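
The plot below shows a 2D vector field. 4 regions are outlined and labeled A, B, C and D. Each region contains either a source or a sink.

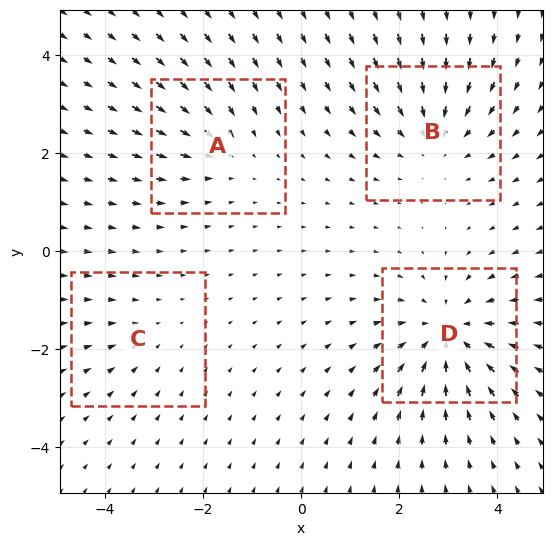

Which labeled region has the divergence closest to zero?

C

Divergence at each region's feature centre — A: about -3, B: about -4, C: about -2, D: about -5. Region C is closest to zero.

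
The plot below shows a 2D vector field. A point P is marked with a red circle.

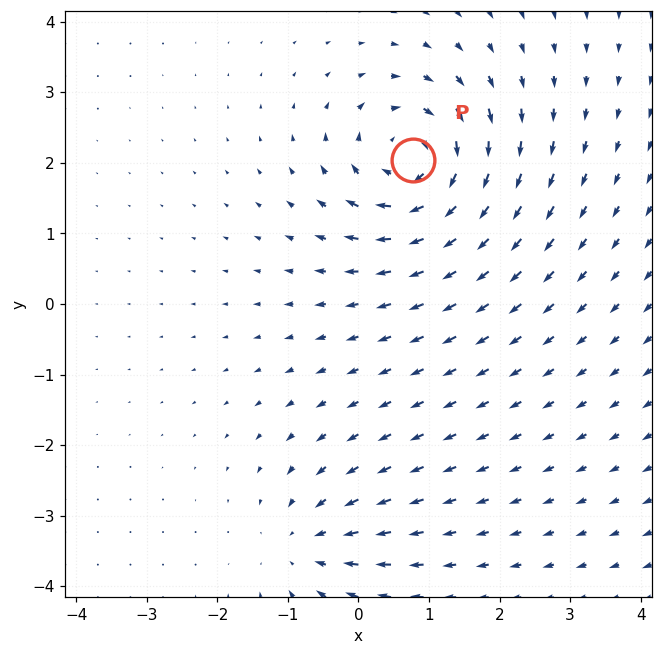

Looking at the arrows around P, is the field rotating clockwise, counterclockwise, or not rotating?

clockwise

Near P at (0.8, 2.0) the arrows circulate clockwise. The curl (z-component) there is about -6; negative curl means clockwise rotation.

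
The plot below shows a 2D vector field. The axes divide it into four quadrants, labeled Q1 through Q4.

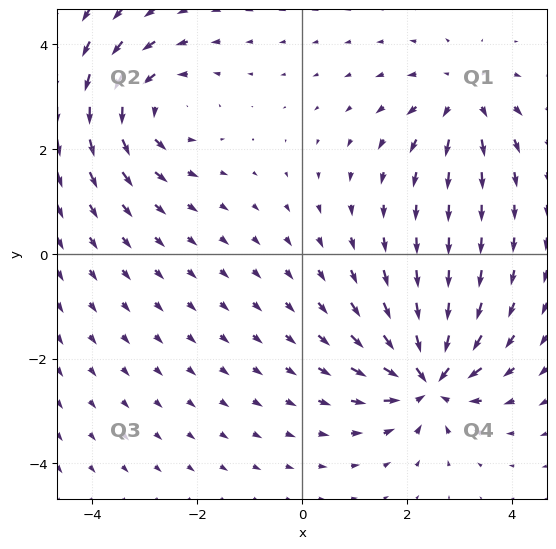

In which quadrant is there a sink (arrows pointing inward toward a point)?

The sink sits at approximately (2.4, -2.4), which lies in quadrant Q4. The divergence there is about -6, negative as expected for a sink.

Q4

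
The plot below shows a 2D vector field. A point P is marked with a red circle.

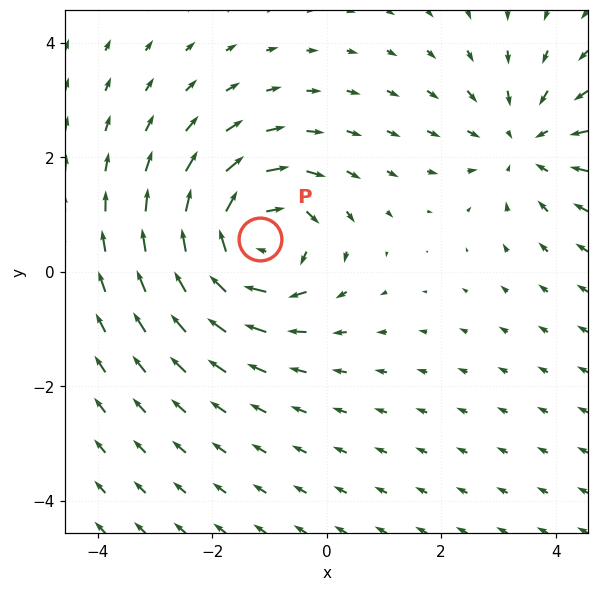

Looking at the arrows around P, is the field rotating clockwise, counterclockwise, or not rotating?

Near P at (-1.2, 0.6) the arrows circulate clockwise. The curl (z-component) there is about -5; negative curl means clockwise rotation.

clockwise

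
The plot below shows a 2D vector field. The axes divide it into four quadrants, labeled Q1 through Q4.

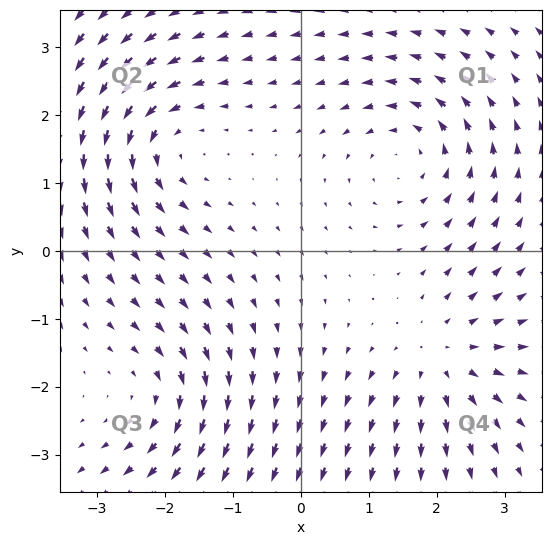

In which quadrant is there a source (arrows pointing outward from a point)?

The source sits at approximately (2.1, -1.6), which lies in quadrant Q4. The divergence there is about +3, positive as expected for a source.

Q4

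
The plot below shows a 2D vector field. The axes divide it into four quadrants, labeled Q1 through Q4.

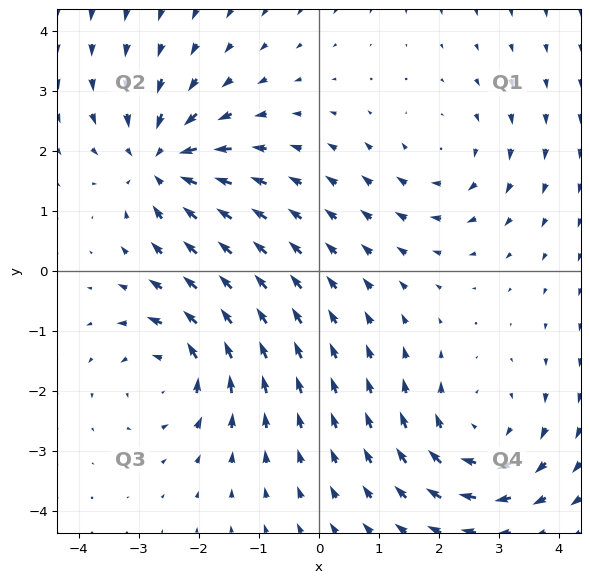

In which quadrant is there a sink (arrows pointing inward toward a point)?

The sink sits at approximately (-2.6, 1.8), which lies in quadrant Q2. The divergence there is about -5, negative as expected for a sink.

Q2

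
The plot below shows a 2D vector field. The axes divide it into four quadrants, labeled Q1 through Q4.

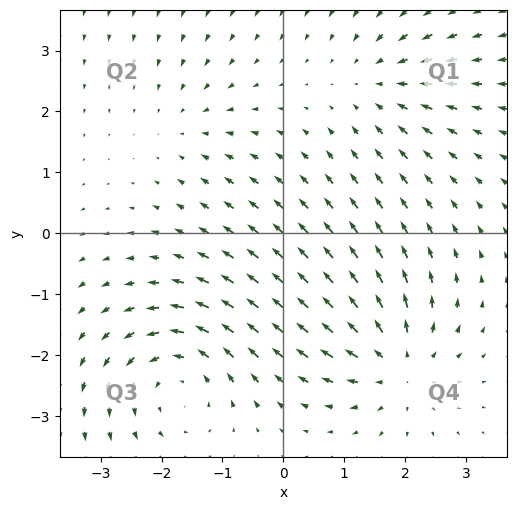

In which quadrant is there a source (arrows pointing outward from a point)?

The source sits at approximately (1.9, -2.2), which lies in quadrant Q4. The divergence there is about +5, positive as expected for a source.

Q4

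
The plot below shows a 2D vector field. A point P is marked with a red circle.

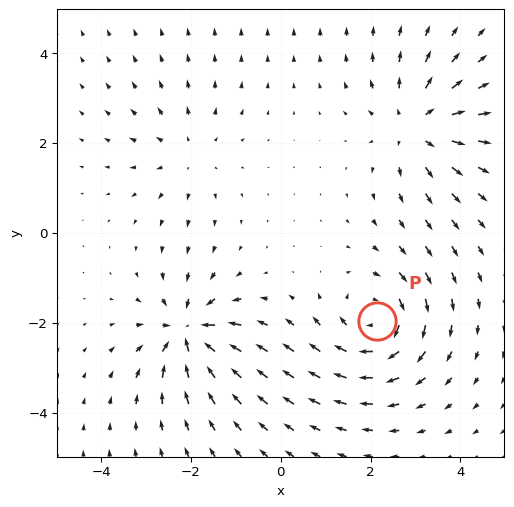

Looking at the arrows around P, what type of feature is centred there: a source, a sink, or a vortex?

vortex

At P (2.1, -1.9) the arrows circulate clockwise. Divergence ≈0, curl about -5 — near-zero divergence with nonzero curl is a vortex.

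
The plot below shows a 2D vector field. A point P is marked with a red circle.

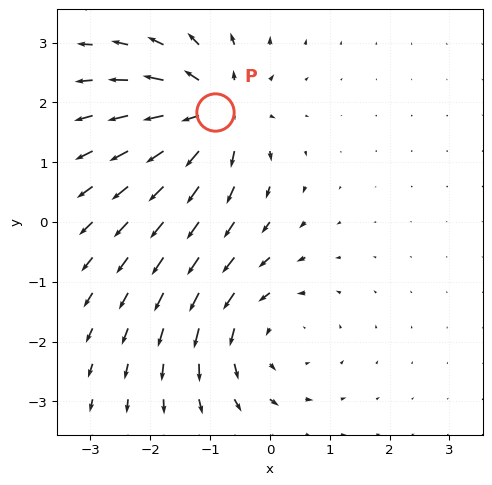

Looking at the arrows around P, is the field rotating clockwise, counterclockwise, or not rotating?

Near P at (-0.9, 1.8) the arrows show no circulation. The curl there is ≈0.

not rotating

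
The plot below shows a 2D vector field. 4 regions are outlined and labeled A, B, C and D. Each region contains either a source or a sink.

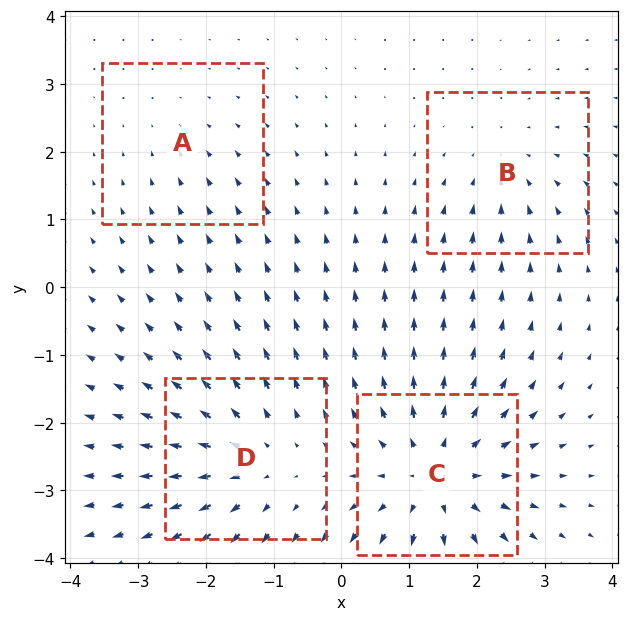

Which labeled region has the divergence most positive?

Divergence at each region's feature centre — A: about -2, B: about -3, C: about +7, D: about +5. Region C is most positive.

C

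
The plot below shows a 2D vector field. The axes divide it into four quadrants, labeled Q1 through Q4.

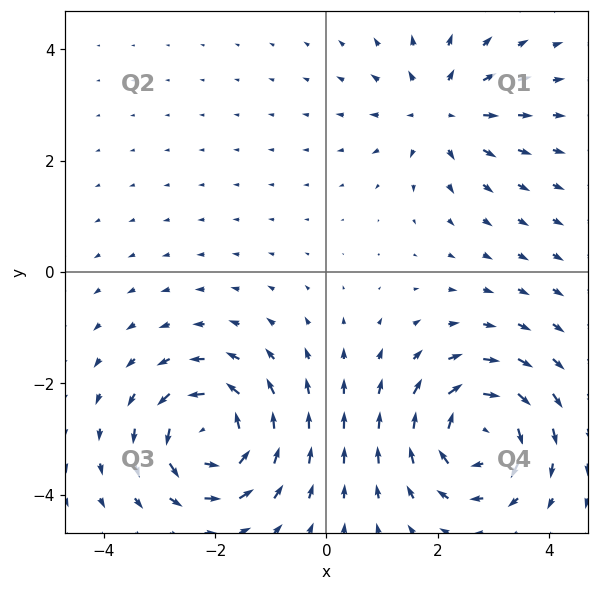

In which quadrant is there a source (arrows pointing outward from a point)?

The source sits at approximately (2.0, 2.9), which lies in quadrant Q1. The divergence there is about +4, positive as expected for a source.

Q1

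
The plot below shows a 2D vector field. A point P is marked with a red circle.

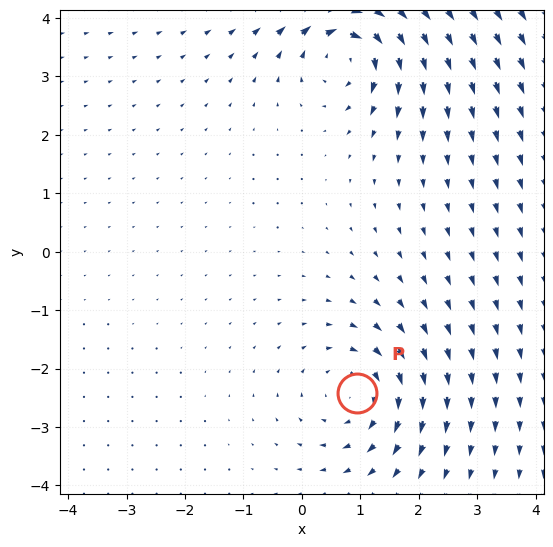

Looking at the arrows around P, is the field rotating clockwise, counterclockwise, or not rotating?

Near P at (1.0, -2.4) the arrows circulate clockwise. The curl (z-component) there is about -4; negative curl means clockwise rotation.

clockwise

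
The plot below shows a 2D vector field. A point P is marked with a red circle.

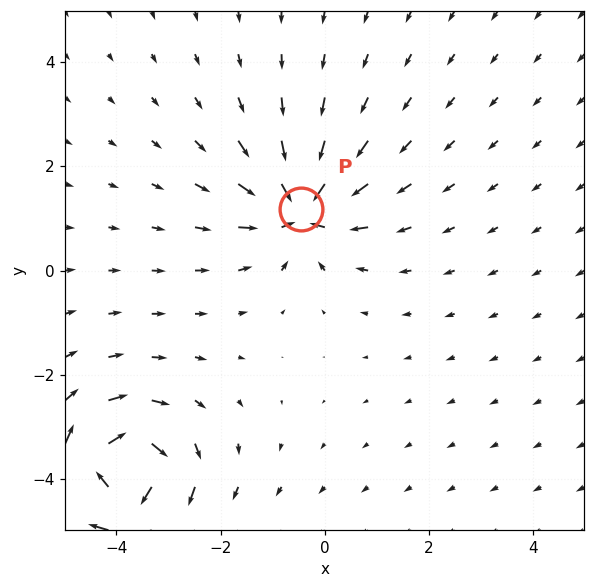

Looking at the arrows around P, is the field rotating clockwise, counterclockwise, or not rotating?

not rotating

Near P at (-0.5, 1.2) the arrows show no circulation. The curl there is ≈0.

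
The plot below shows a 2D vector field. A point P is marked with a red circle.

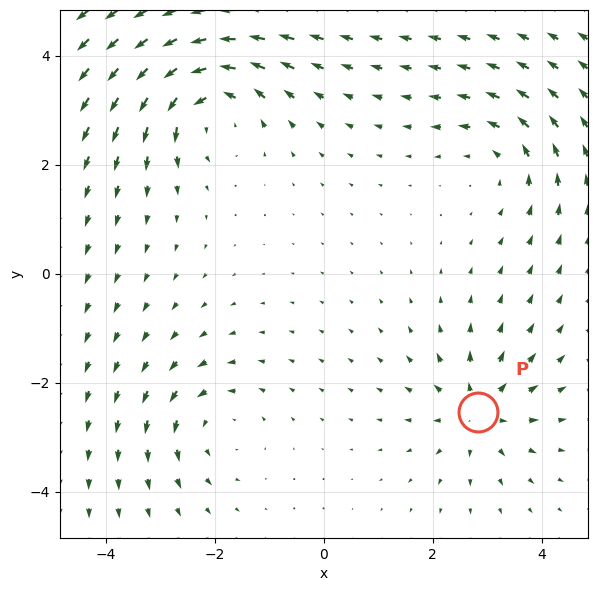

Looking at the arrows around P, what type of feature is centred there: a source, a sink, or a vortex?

source

At P (2.8, -2.5) the arrows spread outward. Divergence about +4, curl ≈0 — positive divergence with near-zero curl is a source.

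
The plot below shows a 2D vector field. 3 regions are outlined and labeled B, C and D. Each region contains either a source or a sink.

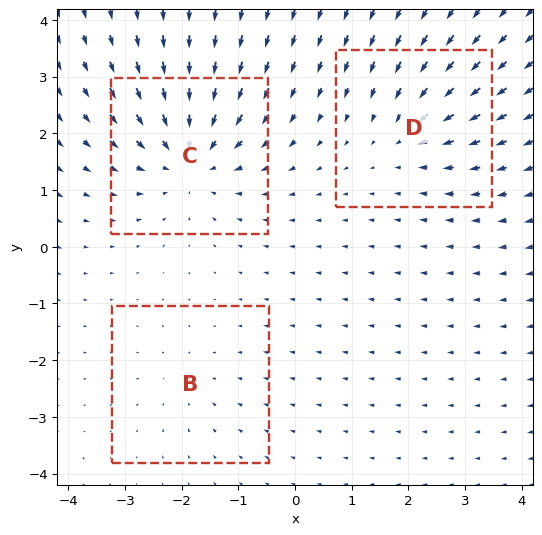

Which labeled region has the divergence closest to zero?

Divergence at each region's feature centre — B: about -2, C: about -5, D: about -3. Region B is closest to zero.

B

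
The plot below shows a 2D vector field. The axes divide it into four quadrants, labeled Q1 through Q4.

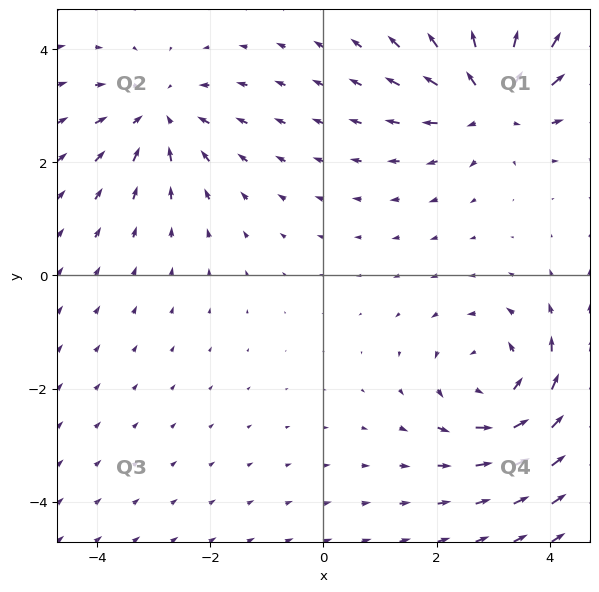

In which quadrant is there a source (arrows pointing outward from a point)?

Q1

The source sits at approximately (3.0, 3.1), which lies in quadrant Q1. The divergence there is about +4, positive as expected for a source.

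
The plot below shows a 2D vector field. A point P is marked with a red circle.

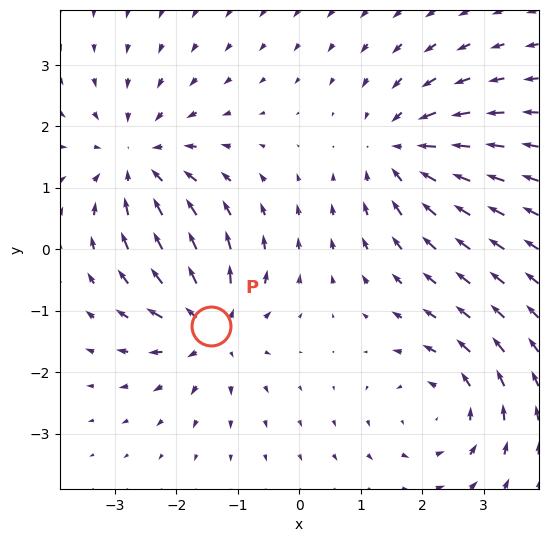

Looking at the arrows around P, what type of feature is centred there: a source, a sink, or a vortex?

At P (-1.4, -1.2) the arrows spread outward. Divergence about +5, curl ≈0 — positive divergence with near-zero curl is a source.

source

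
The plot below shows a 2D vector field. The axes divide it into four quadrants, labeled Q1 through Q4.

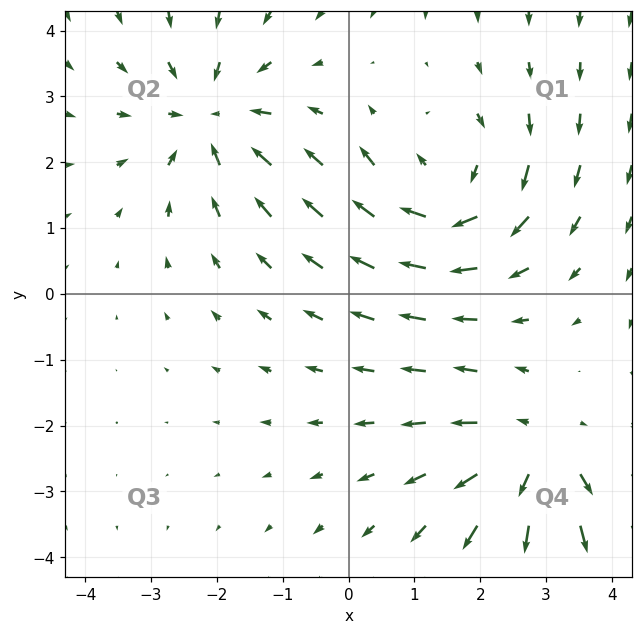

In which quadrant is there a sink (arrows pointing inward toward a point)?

The sink sits at approximately (-2.1, 2.7), which lies in quadrant Q2. The divergence there is about -4, negative as expected for a sink.

Q2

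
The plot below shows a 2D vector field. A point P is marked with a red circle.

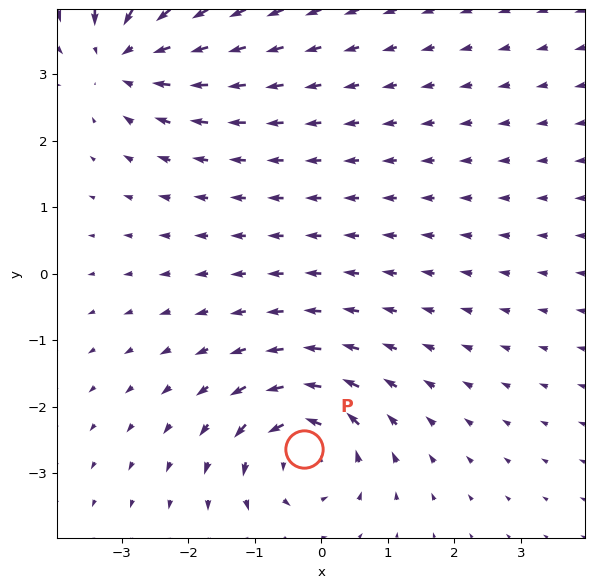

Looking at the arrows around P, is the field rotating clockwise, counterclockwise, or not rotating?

Near P at (-0.3, -2.6) the arrows circulate counterclockwise. The curl (z-component) there is about +3; positive curl means counterclockwise rotation.

counterclockwise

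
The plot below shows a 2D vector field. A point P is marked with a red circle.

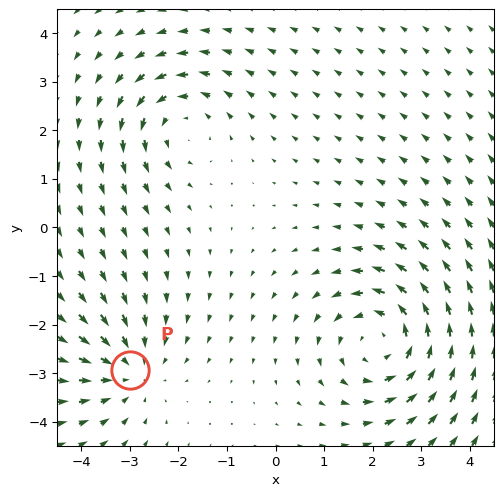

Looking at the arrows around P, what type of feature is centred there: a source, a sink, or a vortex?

sink

At P (-3.0, -2.9) the arrows converge inward. Divergence about -3, curl ≈0 — negative divergence with near-zero curl is a sink.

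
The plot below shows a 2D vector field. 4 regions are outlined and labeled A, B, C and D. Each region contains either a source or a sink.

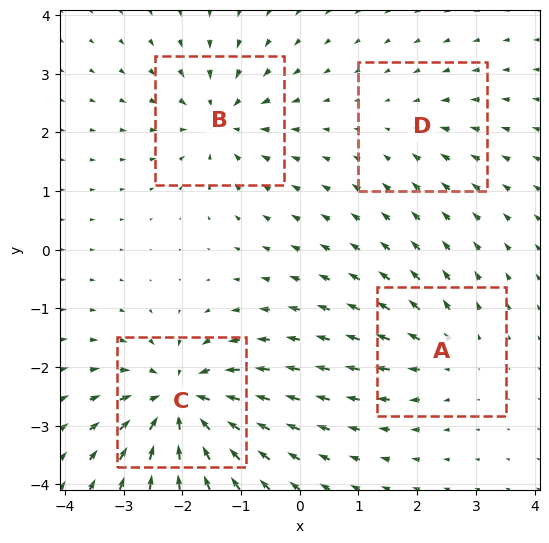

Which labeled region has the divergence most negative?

C

Divergence at each region's feature centre — A: about +4, B: about -6, C: about -8, D: about -2. Region C is most negative.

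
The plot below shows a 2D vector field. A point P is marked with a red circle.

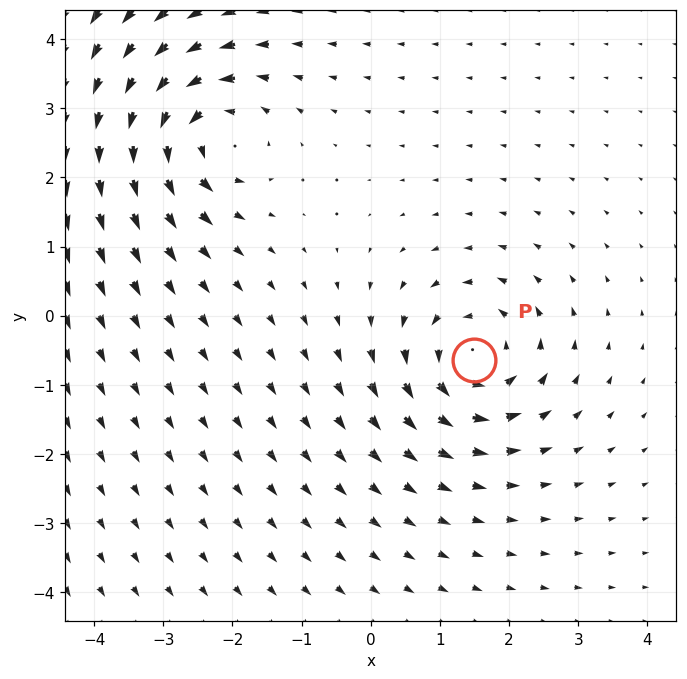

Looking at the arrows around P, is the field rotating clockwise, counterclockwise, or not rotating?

Near P at (1.5, -0.6) the arrows circulate counterclockwise. The curl (z-component) there is about +6; positive curl means counterclockwise rotation.

counterclockwise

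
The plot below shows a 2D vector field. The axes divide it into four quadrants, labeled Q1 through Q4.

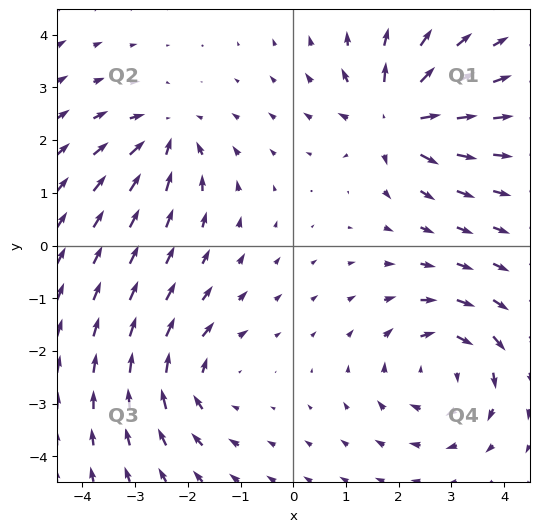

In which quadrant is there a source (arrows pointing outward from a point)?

Q1

The source sits at approximately (1.9, 2.4), which lies in quadrant Q1. The divergence there is about +7, positive as expected for a source.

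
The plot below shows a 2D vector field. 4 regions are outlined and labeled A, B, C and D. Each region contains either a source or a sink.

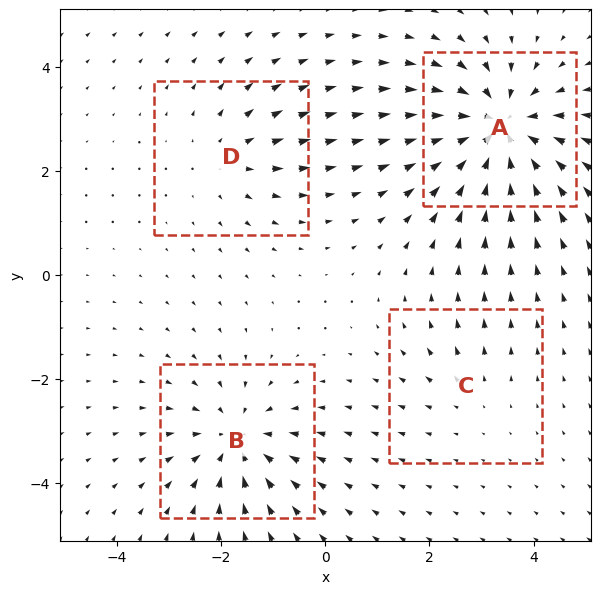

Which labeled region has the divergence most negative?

A

Divergence at each region's feature centre — A: about -7, B: about -5, C: about +2, D: about +3. Region A is most negative.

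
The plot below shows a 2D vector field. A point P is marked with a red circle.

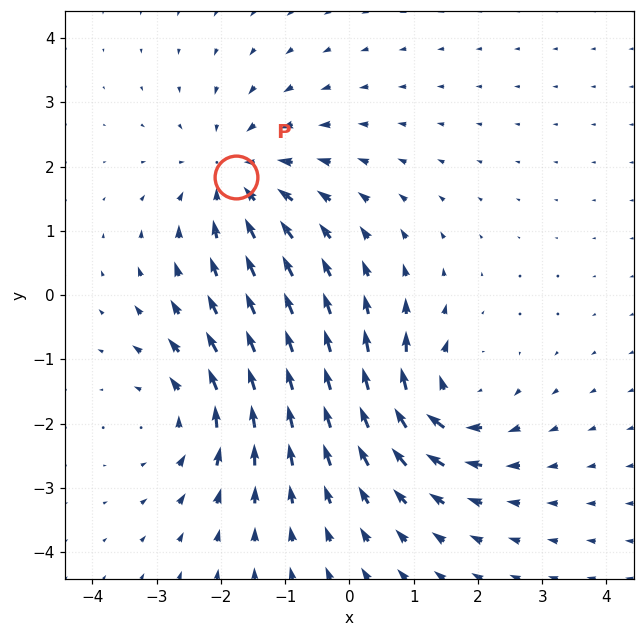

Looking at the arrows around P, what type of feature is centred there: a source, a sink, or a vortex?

sink

At P (-1.8, 1.8) the arrows converge inward. Divergence about -4, curl ≈0 — negative divergence with near-zero curl is a sink.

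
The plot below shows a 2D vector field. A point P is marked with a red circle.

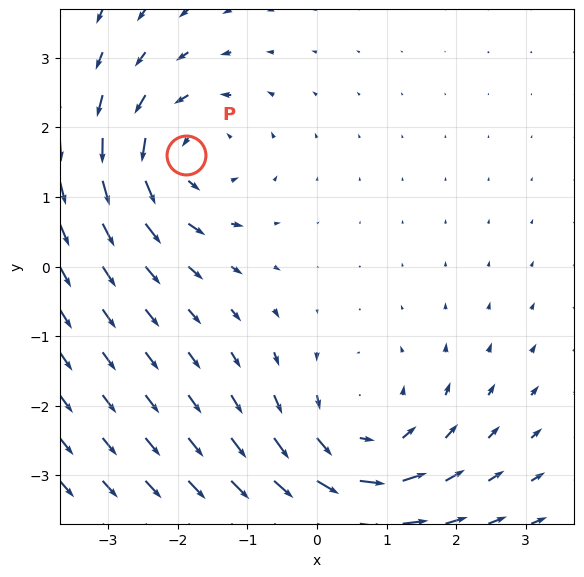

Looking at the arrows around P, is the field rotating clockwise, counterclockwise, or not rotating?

counterclockwise

Near P at (-1.9, 1.6) the arrows circulate counterclockwise. The curl (z-component) there is about +4; positive curl means counterclockwise rotation.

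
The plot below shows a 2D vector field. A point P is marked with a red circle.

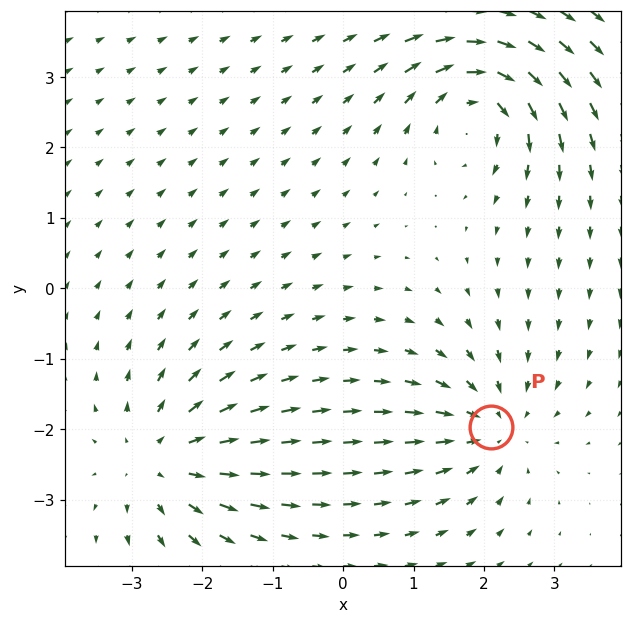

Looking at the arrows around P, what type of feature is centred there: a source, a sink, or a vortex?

At P (2.1, -2.0) the arrows converge inward. Divergence about -5, curl ≈0 — negative divergence with near-zero curl is a sink.

sink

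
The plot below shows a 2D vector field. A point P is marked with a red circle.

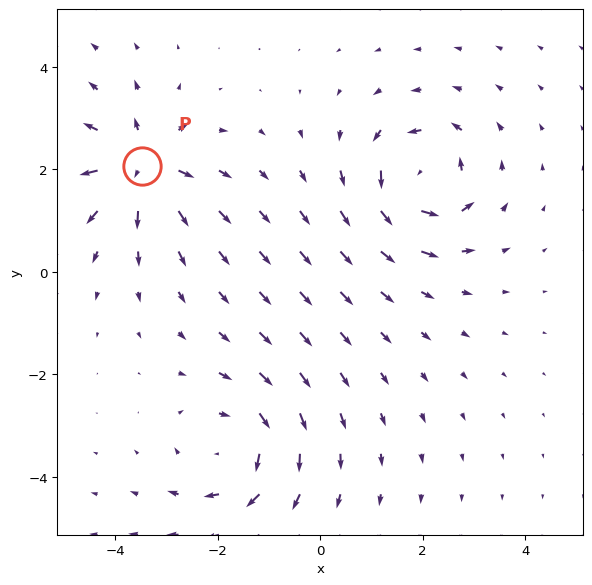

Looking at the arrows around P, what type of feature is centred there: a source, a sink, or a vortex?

At P (-3.5, 2.1) the arrows spread outward. Divergence about +6, curl ≈0 — positive divergence with near-zero curl is a source.

source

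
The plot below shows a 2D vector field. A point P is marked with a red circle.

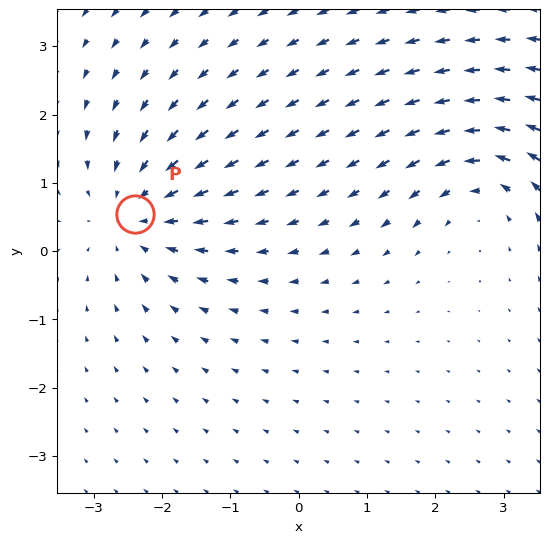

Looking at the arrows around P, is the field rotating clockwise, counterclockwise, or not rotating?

not rotating

Near P at (-2.4, 0.5) the arrows show no circulation. The curl there is ≈0.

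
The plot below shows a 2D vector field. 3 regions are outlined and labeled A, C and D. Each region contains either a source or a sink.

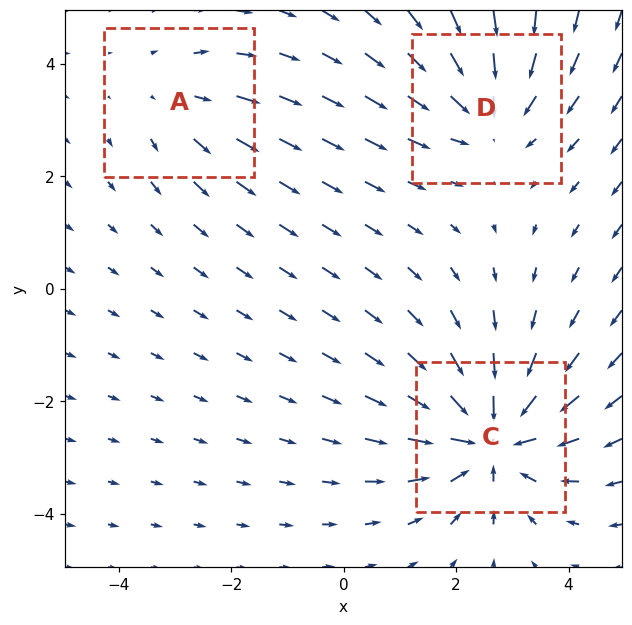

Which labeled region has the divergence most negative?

C

Divergence at each region's feature centre — A: about +2, C: about -4, D: about -3. Region C is most negative.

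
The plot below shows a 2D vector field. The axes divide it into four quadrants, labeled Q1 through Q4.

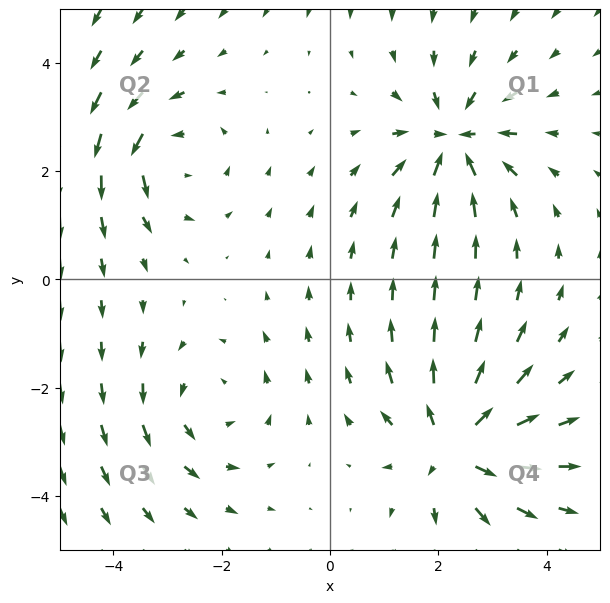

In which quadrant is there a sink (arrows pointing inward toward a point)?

Q1

The sink sits at approximately (2.3, 2.6), which lies in quadrant Q1. The divergence there is about -6, negative as expected for a sink.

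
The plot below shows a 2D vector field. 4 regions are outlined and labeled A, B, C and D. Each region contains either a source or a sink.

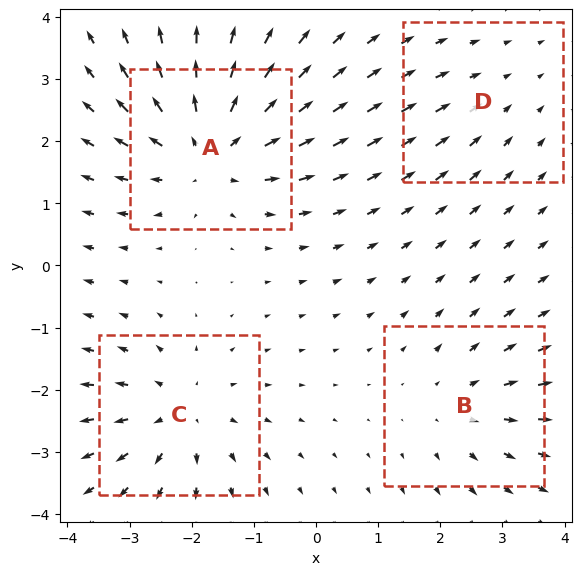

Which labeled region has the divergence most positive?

A

Divergence at each region's feature centre — A: about +6, B: about +3, C: about +4, D: about -2. Region A is most positive.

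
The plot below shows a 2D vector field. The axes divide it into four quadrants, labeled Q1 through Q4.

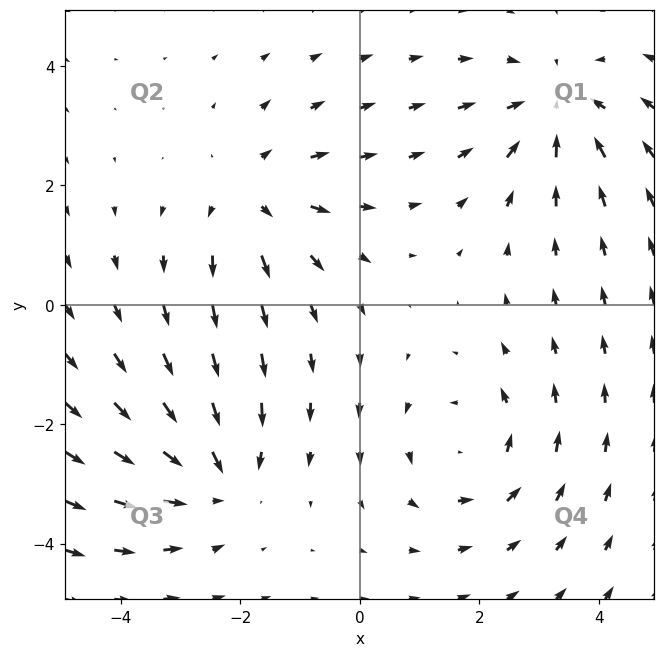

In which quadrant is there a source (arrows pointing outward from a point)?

The source sits at approximately (-1.8, 1.8), which lies in quadrant Q2. The divergence there is about +3, positive as expected for a source.

Q2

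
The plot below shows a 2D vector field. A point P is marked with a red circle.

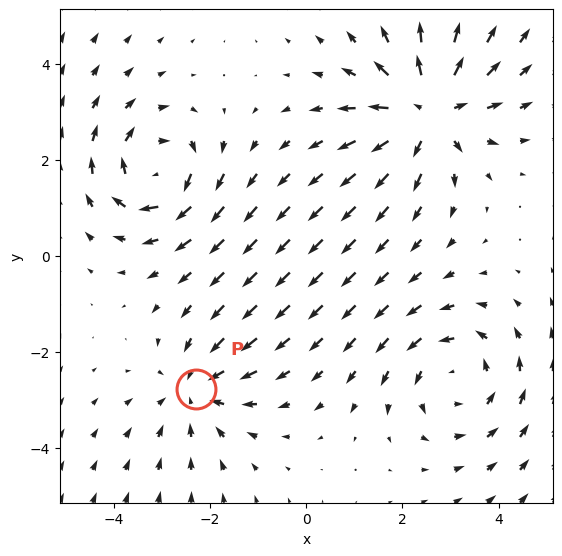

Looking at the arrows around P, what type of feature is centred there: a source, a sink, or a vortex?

At P (-2.3, -2.8) the arrows converge inward. Divergence about -3, curl ≈0 — negative divergence with near-zero curl is a sink.

sink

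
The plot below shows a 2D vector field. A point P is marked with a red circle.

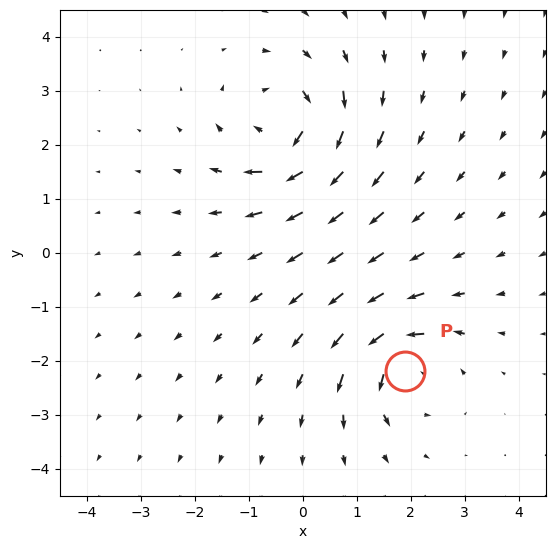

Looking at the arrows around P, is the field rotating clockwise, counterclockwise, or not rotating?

counterclockwise

Near P at (1.9, -2.2) the arrows circulate counterclockwise. The curl (z-component) there is about +4; positive curl means counterclockwise rotation.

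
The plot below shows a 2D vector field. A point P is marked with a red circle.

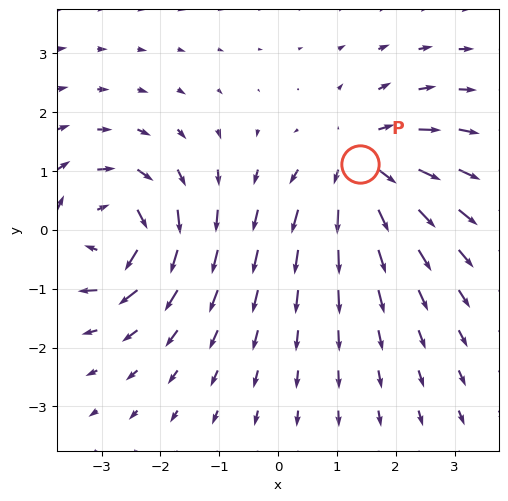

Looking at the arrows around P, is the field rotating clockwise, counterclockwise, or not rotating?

Near P at (1.4, 1.1) the arrows show no circulation. The curl there is ≈0.

not rotating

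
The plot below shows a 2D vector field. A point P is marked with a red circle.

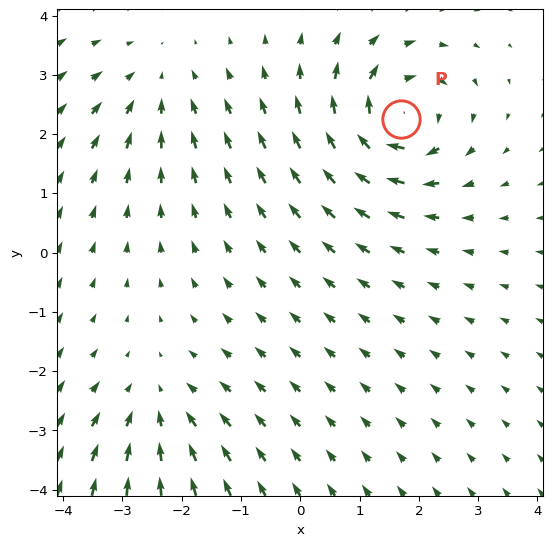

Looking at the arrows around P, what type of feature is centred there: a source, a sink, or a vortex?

At P (1.7, 2.3) the arrows circulate clockwise. Divergence ≈0, curl about -6 — near-zero divergence with nonzero curl is a vortex.

vortex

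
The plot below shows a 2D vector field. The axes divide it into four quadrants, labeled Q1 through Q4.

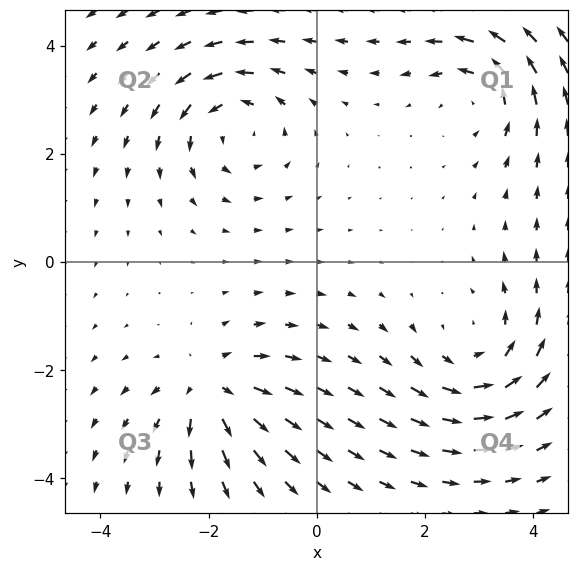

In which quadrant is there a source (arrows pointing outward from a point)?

The source sits at approximately (-2.0, -2.3), which lies in quadrant Q3. The divergence there is about +5, positive as expected for a source.

Q3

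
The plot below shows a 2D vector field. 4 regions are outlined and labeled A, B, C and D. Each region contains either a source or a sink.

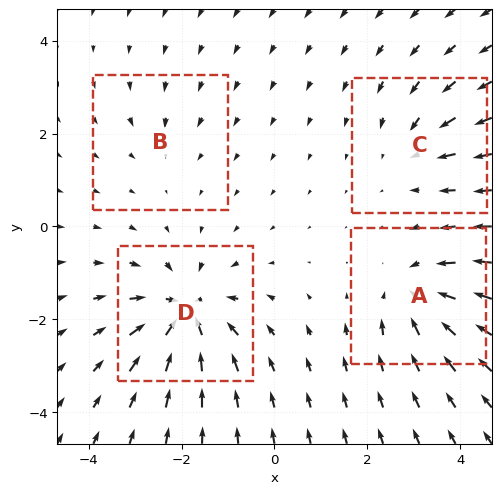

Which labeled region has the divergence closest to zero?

B

Divergence at each region's feature centre — A: about -5, B: about -2, C: about -4, D: about -7. Region B is closest to zero.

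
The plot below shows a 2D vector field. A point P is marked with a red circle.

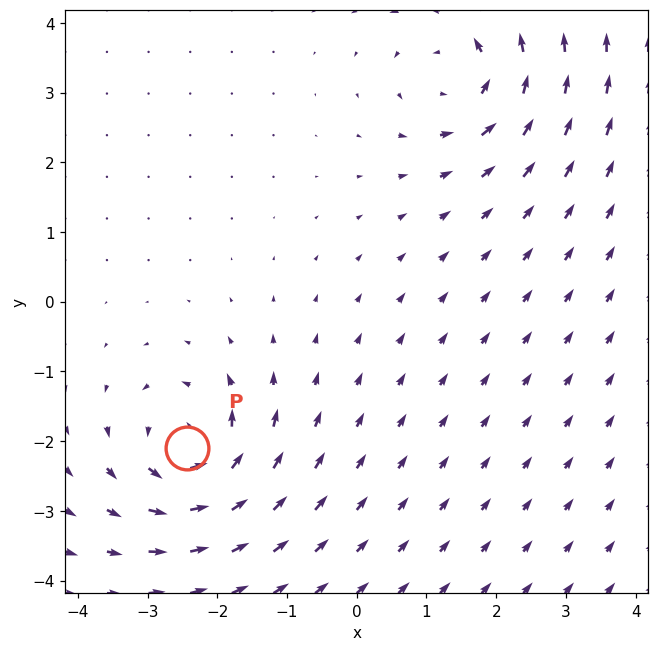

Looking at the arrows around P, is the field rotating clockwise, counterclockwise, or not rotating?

Near P at (-2.4, -2.1) the arrows circulate counterclockwise. The curl (z-component) there is about +6; positive curl means counterclockwise rotation.

counterclockwise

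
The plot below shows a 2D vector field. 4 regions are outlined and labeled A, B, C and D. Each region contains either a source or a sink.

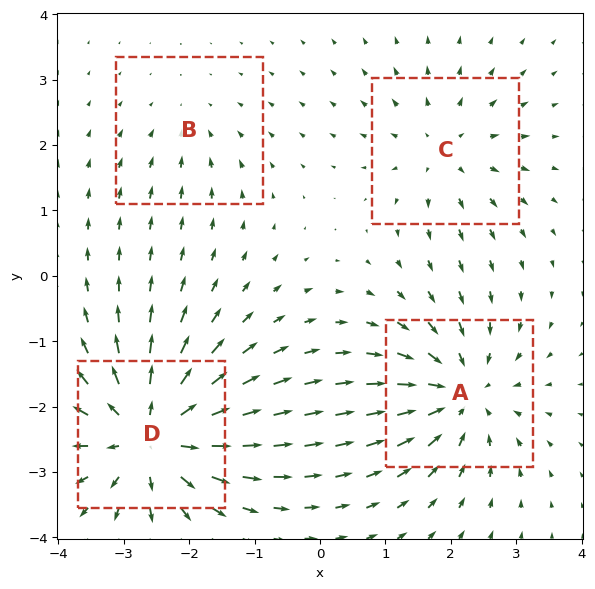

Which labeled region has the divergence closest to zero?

B

Divergence at each region's feature centre — A: about -6, B: about -2, C: about +4, D: about +7. Region B is closest to zero.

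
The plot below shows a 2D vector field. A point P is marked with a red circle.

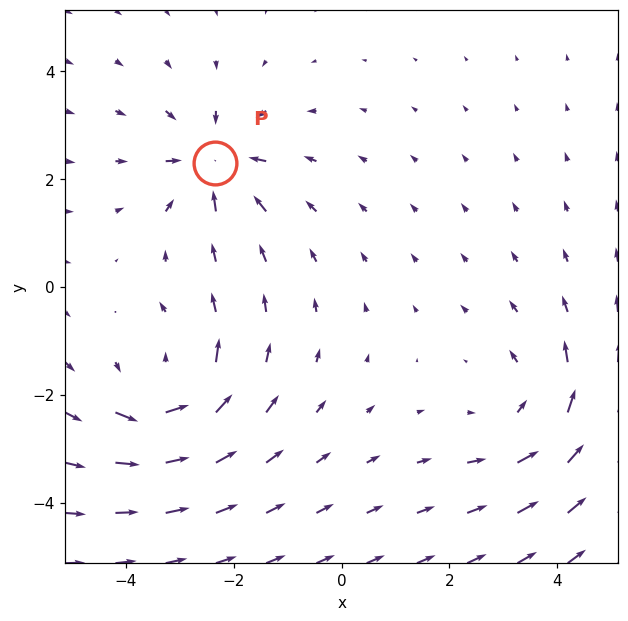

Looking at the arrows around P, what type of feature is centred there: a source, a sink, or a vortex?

sink

At P (-2.4, 2.3) the arrows converge inward. Divergence about -4, curl ≈0 — negative divergence with near-zero curl is a sink.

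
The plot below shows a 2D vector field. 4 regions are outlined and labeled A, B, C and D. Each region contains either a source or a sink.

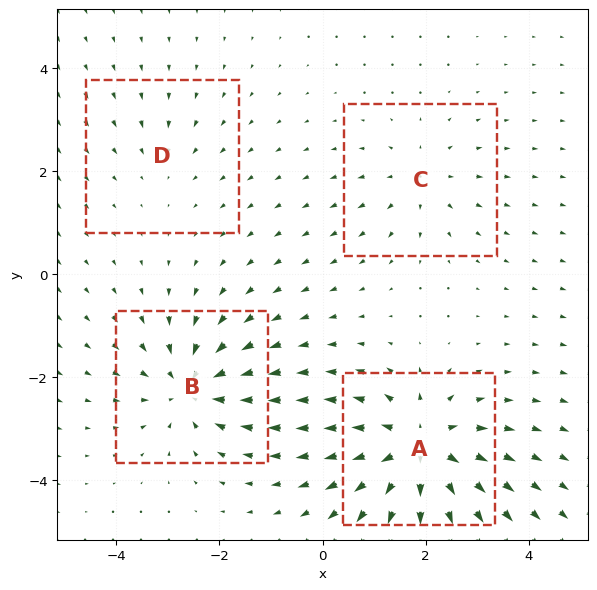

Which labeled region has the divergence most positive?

Divergence at each region's feature centre — A: about +7, B: about -6, C: about +3, D: about -2. Region A is most positive.

A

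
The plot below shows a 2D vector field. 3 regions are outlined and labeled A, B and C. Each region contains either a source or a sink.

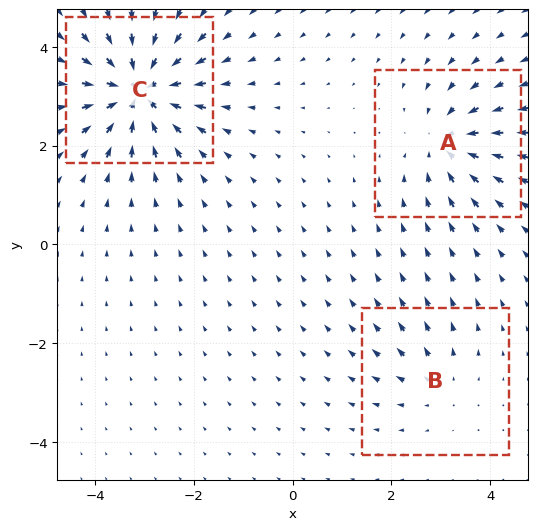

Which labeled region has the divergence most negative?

Divergence at each region's feature centre — A: about -4, B: about +2, C: about -7. Region C is most negative.

C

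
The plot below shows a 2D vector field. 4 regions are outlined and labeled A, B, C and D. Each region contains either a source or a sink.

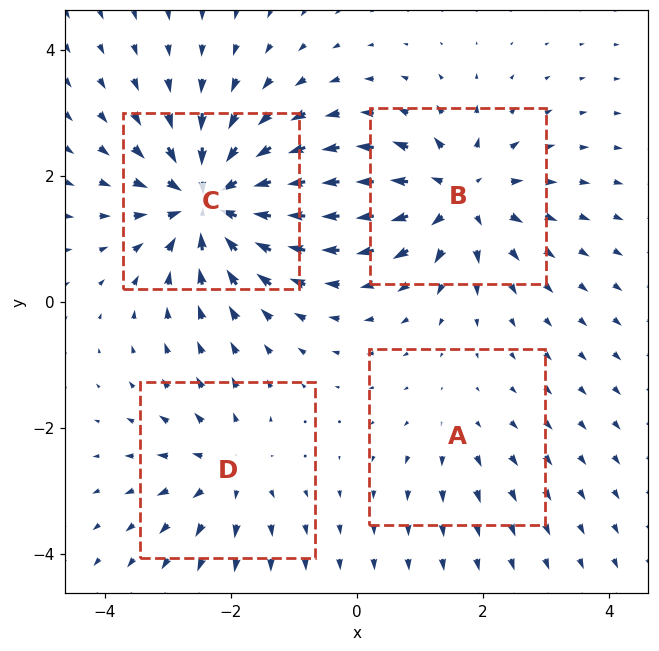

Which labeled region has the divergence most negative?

C

Divergence at each region's feature centre — A: about +2, B: about +6, C: about -8, D: about +4. Region C is most negative.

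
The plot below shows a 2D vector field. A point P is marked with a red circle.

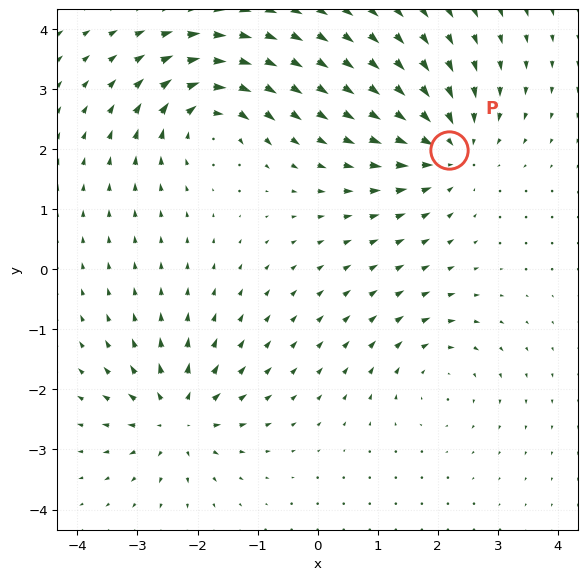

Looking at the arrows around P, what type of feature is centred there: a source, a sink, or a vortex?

At P (2.2, 2.0) the arrows converge inward. Divergence about -5, curl ≈0 — negative divergence with near-zero curl is a sink.

sink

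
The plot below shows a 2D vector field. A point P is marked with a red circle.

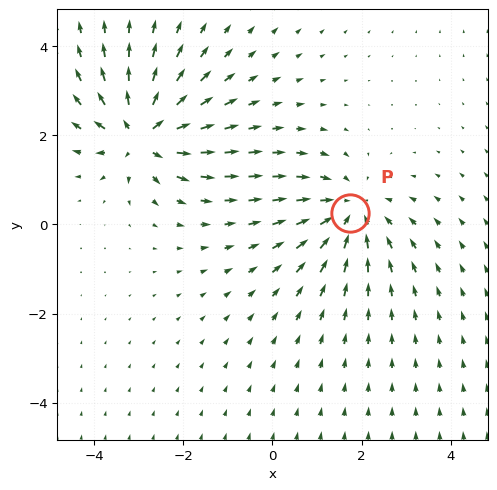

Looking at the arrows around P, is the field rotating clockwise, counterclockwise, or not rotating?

not rotating

Near P at (1.7, 0.3) the arrows show no circulation. The curl there is ≈0.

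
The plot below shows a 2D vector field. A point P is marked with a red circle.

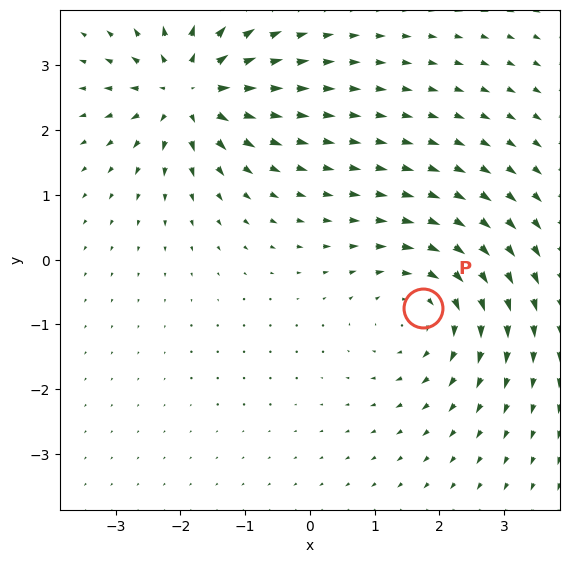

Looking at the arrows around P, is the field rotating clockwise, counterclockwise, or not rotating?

Near P at (1.7, -0.8) the arrows circulate clockwise. The curl (z-component) there is about -4; negative curl means clockwise rotation.

clockwise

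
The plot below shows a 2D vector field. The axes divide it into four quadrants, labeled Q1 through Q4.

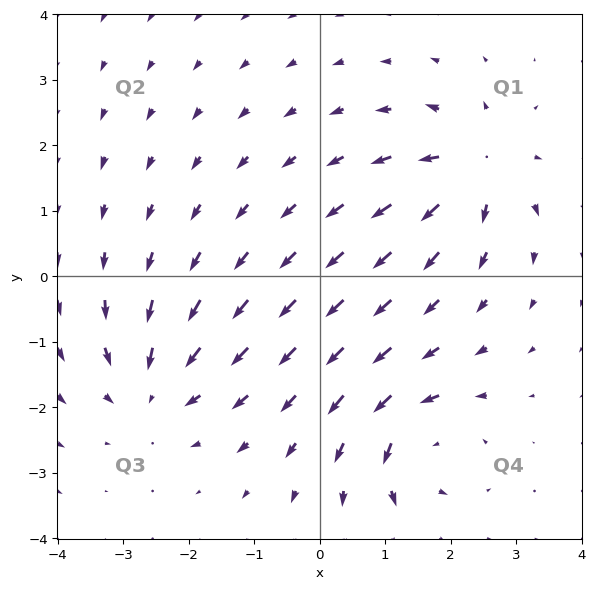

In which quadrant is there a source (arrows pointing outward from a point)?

Q1

The source sits at approximately (2.4, 1.7), which lies in quadrant Q1. The divergence there is about +6, positive as expected for a source.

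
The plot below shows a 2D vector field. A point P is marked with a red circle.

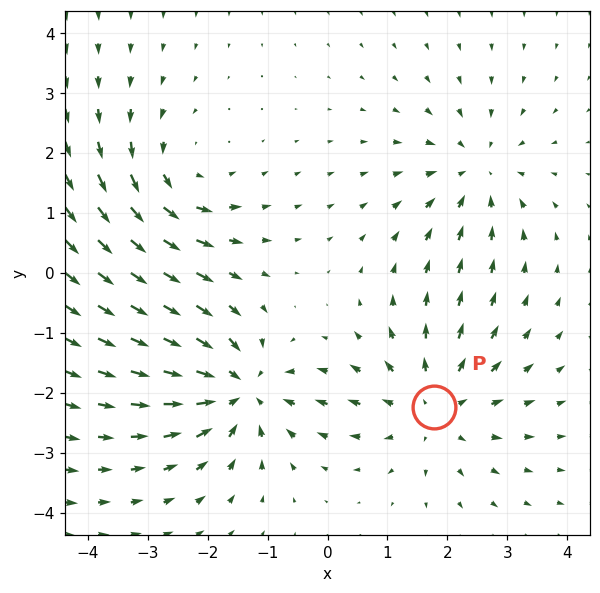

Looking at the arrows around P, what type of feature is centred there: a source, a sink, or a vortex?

At P (1.8, -2.2) the arrows spread outward. Divergence about +4, curl ≈0 — positive divergence with near-zero curl is a source.

source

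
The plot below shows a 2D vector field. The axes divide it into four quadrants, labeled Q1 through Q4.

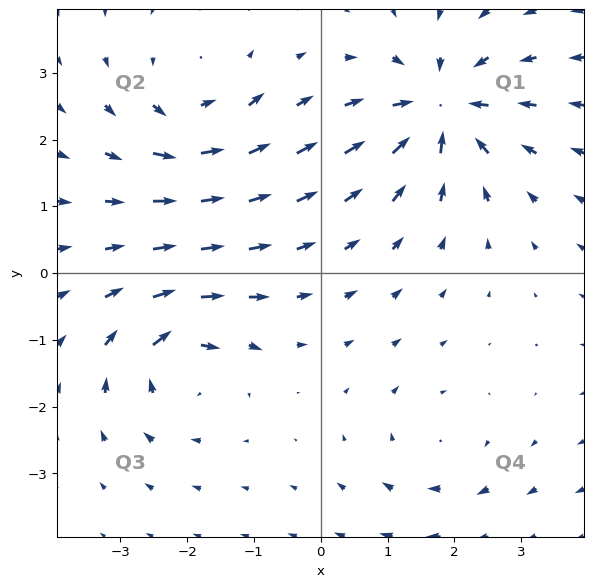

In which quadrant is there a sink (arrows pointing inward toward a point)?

The sink sits at approximately (1.8, 2.5), which lies in quadrant Q1. The divergence there is about -6, negative as expected for a sink.

Q1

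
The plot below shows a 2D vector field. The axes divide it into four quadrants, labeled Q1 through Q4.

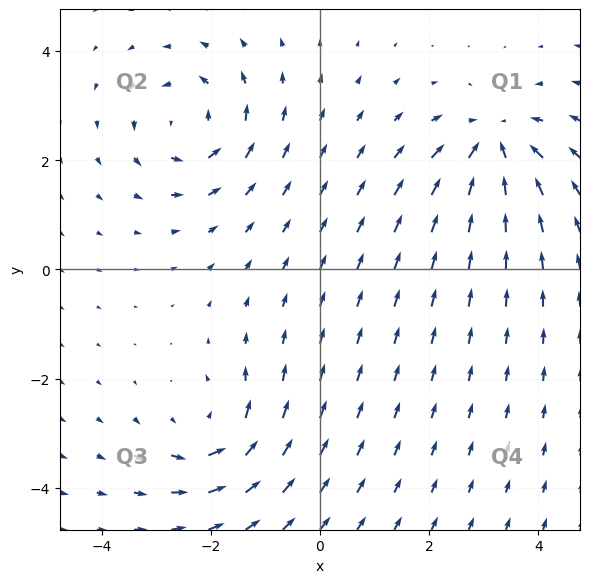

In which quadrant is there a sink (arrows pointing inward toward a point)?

The sink sits at approximately (3.2, 2.3), which lies in quadrant Q1. The divergence there is about -5, negative as expected for a sink.

Q1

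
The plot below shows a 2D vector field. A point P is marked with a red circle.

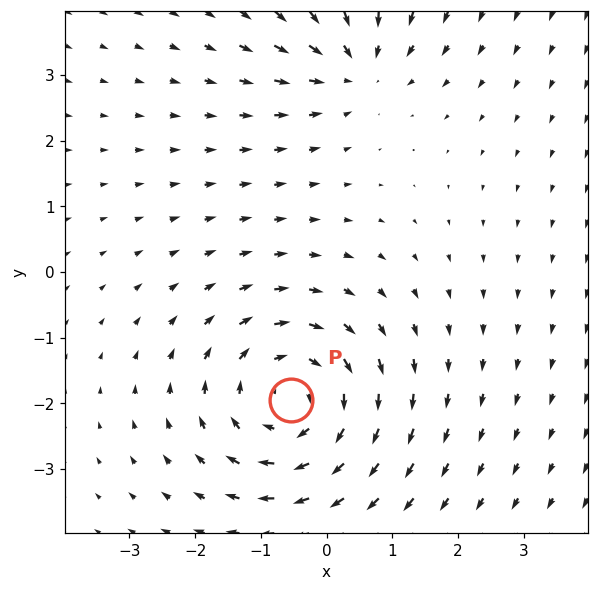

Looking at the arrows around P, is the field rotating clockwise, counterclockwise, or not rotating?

Near P at (-0.5, -1.9) the arrows circulate clockwise. The curl (z-component) there is about -4; negative curl means clockwise rotation.

clockwise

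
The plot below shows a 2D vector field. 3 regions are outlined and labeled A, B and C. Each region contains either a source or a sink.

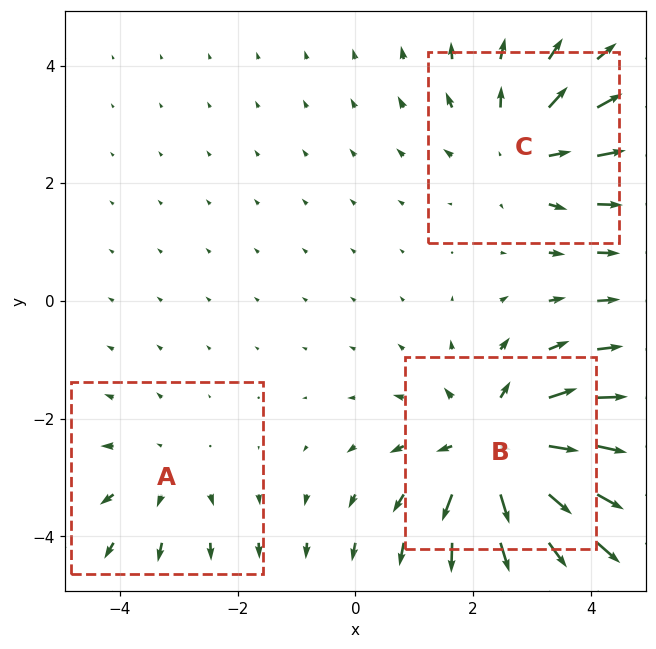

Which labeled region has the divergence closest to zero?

A

Divergence at each region's feature centre — A: about +2, B: about +4, C: about +3. Region A is closest to zero.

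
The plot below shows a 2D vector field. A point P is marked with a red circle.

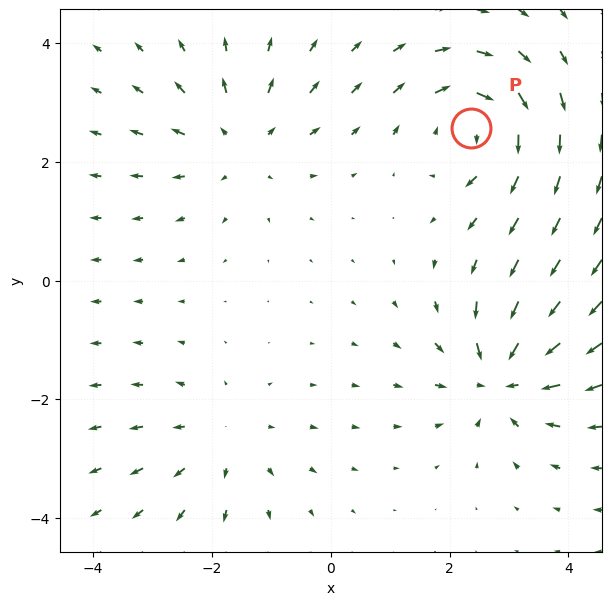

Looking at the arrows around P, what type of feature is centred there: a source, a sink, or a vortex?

At P (2.4, 2.6) the arrows circulate clockwise. Divergence ≈0, curl about -5 — near-zero divergence with nonzero curl is a vortex.

vortex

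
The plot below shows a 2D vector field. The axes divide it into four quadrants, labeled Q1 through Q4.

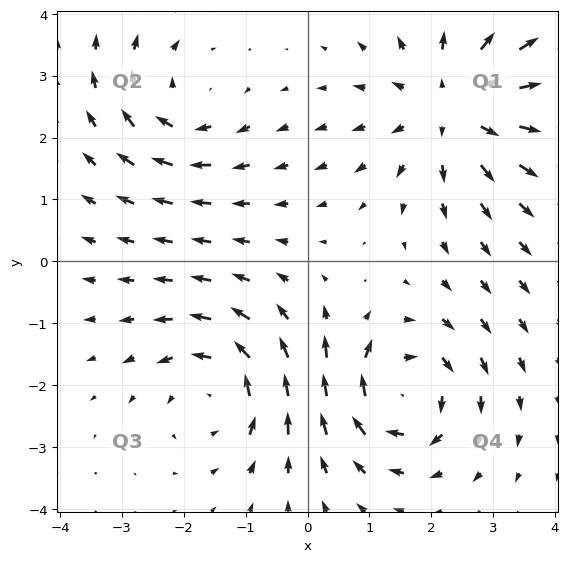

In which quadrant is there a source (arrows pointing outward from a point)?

Q1

The source sits at approximately (2.4, 2.5), which lies in quadrant Q1. The divergence there is about +4, positive as expected for a source.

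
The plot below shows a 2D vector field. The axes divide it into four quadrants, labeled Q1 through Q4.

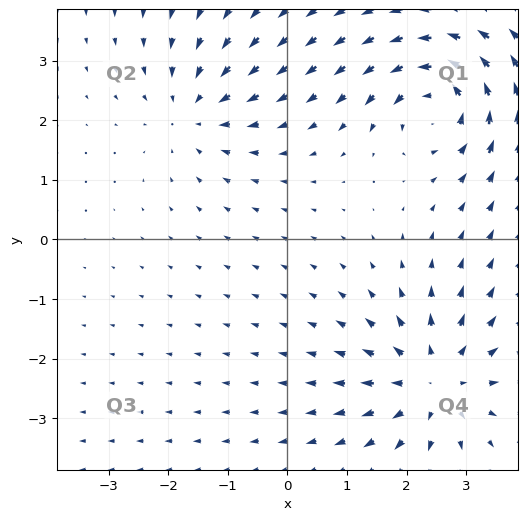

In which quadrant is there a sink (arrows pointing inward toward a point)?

Q2

The sink sits at approximately (-1.6, 2.2), which lies in quadrant Q2. The divergence there is about -4, negative as expected for a sink.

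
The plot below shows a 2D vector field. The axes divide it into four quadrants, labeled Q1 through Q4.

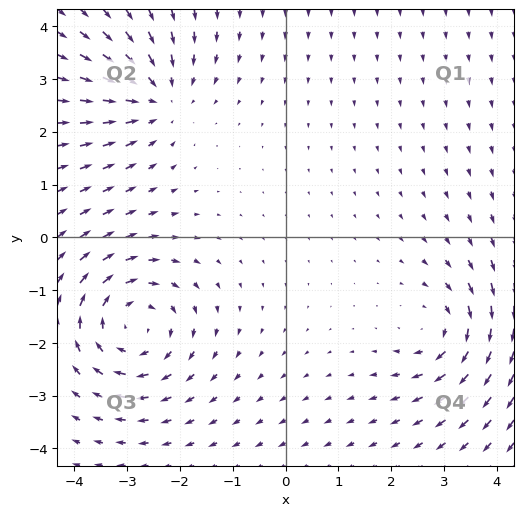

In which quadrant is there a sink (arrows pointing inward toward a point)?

The sink sits at approximately (-2.4, 2.7), which lies in quadrant Q2. The divergence there is about -3, negative as expected for a sink.

Q2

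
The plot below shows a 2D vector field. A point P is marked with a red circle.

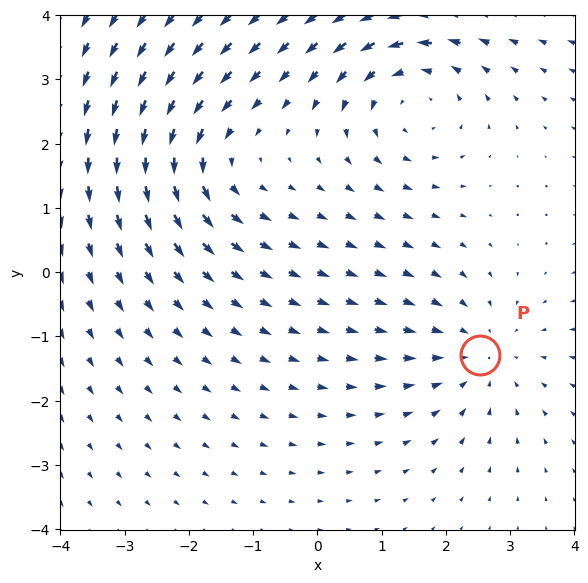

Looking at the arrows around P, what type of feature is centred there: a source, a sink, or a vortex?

sink

At P (2.5, -1.3) the arrows converge inward. Divergence about -3, curl ≈0 — negative divergence with near-zero curl is a sink.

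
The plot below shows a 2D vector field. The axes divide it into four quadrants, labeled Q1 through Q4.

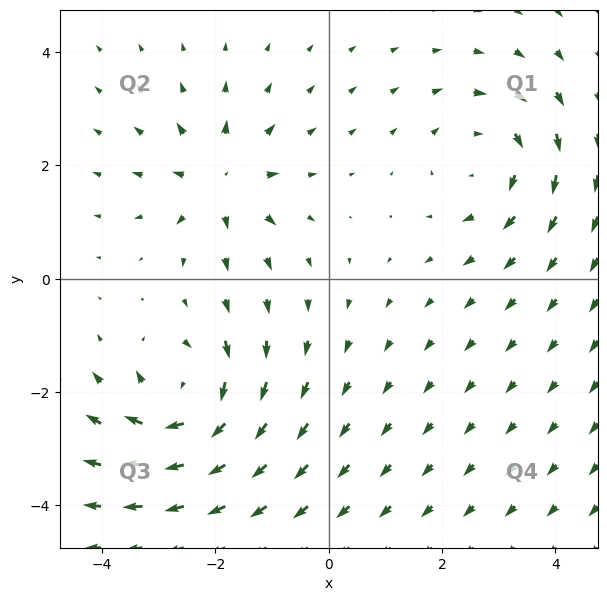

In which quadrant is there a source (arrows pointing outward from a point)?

The source sits at approximately (-1.9, 1.7), which lies in quadrant Q2. The divergence there is about +5, positive as expected for a source.

Q2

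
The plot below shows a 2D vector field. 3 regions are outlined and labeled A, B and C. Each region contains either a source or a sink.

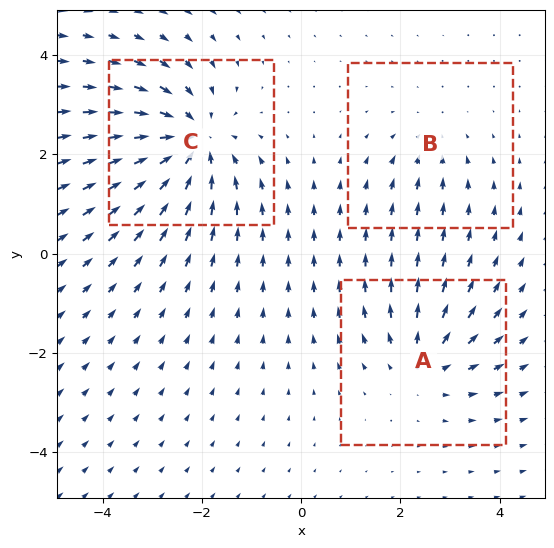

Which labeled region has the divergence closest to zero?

Divergence at each region's feature centre — A: about +3, B: about -2, C: about -5. Region B is closest to zero.

B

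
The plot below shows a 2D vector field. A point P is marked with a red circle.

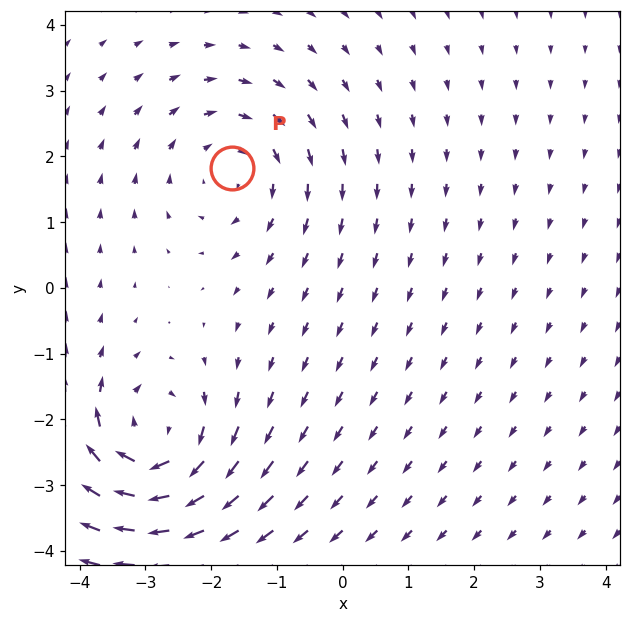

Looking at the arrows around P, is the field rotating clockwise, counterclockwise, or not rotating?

clockwise

Near P at (-1.7, 1.8) the arrows circulate clockwise. The curl (z-component) there is about -2; negative curl means clockwise rotation.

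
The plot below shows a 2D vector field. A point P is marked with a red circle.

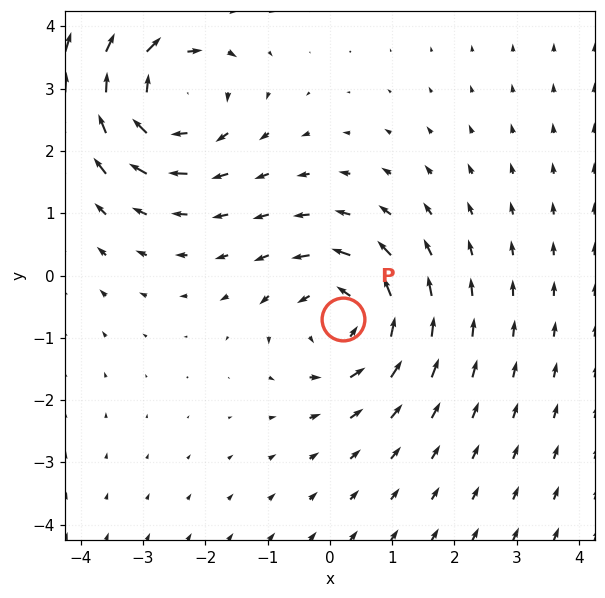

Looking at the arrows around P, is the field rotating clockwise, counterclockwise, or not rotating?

counterclockwise

Near P at (0.2, -0.7) the arrows circulate counterclockwise. The curl (z-component) there is about +4; positive curl means counterclockwise rotation.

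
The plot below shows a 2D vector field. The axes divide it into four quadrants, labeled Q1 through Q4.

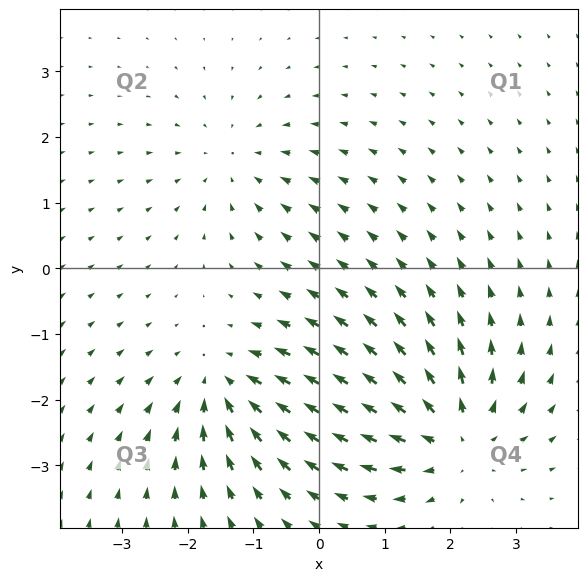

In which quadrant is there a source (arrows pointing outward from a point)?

The source sits at approximately (2.1, -2.6), which lies in quadrant Q4. The divergence there is about +5, positive as expected for a source.

Q4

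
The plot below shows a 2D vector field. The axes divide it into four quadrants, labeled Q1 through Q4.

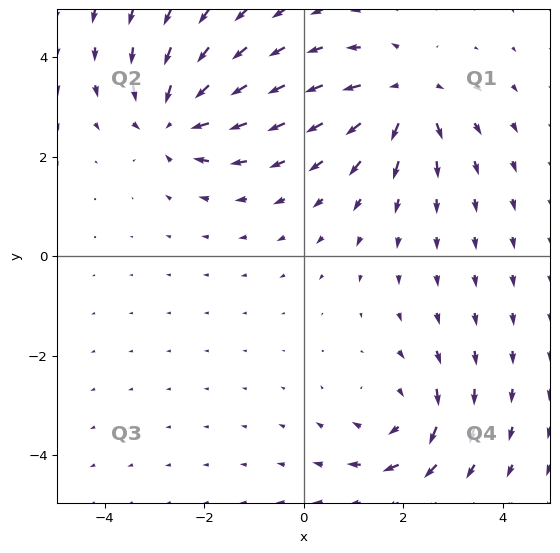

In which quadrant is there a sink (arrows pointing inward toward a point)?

Q2

The sink sits at approximately (-2.6, 2.7), which lies in quadrant Q2. The divergence there is about -5, negative as expected for a sink.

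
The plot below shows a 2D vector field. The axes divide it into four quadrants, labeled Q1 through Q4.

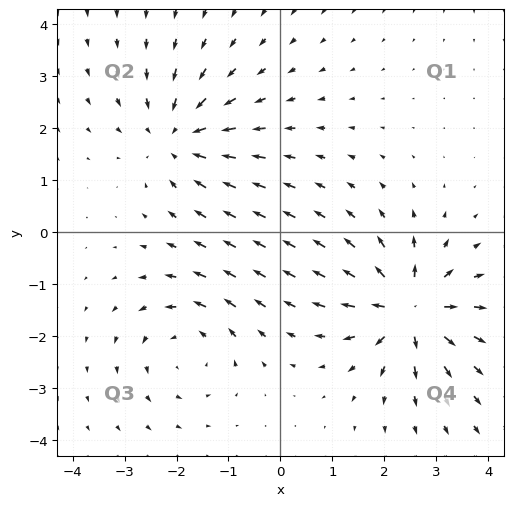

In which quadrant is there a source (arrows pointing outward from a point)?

The source sits at approximately (2.5, -1.5), which lies in quadrant Q4. The divergence there is about +7, positive as expected for a source.

Q4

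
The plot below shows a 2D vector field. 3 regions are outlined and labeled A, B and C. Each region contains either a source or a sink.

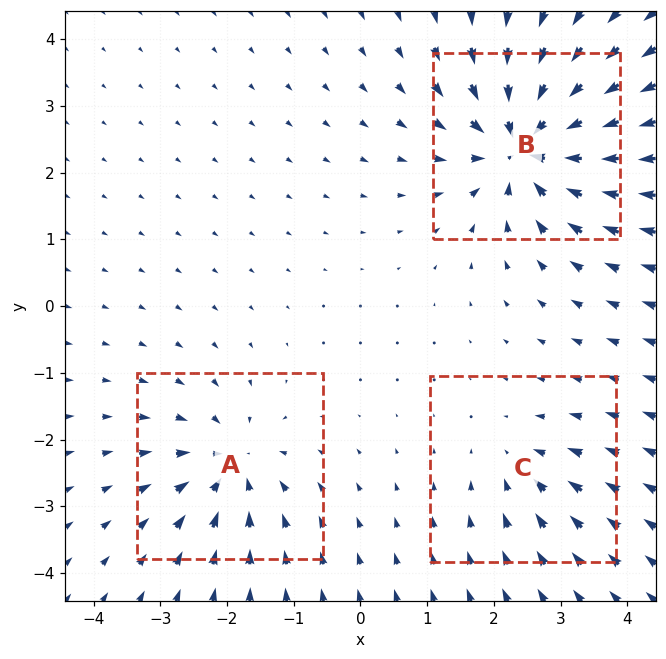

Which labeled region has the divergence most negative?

B

Divergence at each region's feature centre — A: about -4, B: about -7, C: about -3. Region B is most negative.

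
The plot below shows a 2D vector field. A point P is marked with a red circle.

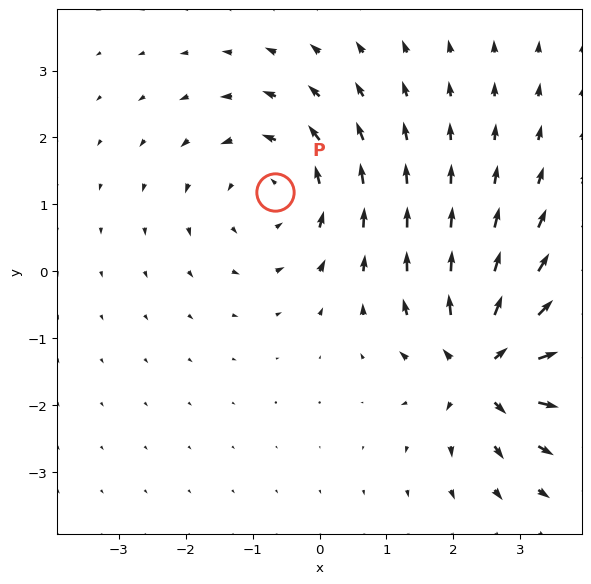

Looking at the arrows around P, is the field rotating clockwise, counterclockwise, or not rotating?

counterclockwise

Near P at (-0.7, 1.2) the arrows circulate counterclockwise. The curl (z-component) there is about +4; positive curl means counterclockwise rotation.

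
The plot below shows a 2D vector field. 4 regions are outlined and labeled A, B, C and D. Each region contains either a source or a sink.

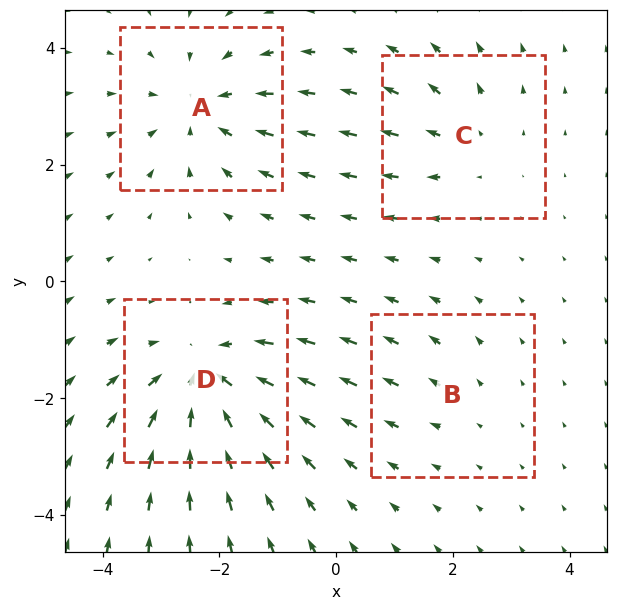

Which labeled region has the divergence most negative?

D

Divergence at each region's feature centre — A: about -5, B: about +2, C: about +3, D: about -6. Region D is most negative.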